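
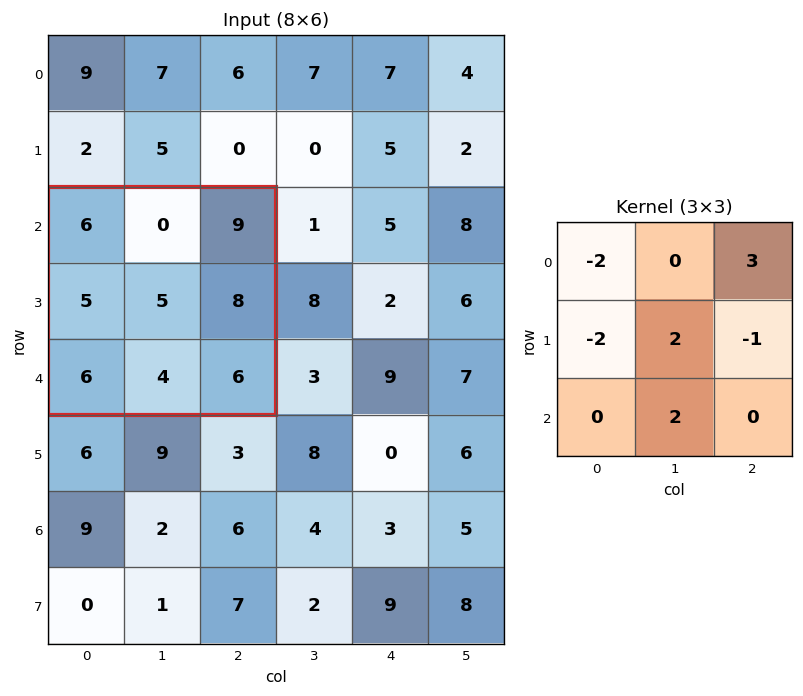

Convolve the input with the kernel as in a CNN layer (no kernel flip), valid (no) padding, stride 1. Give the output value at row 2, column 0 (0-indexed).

The receptive field on the input at this output position is [6 0 9 / 5 5 8 / 6 4 6]. Elementwise product with the kernel and sum: 6·-2 + 9·3 + 5·-2 + 5·2 + 8·-1 + 4·2.

15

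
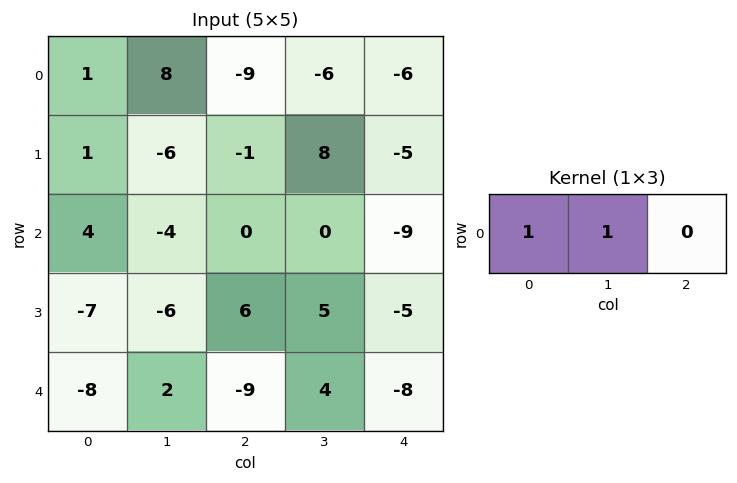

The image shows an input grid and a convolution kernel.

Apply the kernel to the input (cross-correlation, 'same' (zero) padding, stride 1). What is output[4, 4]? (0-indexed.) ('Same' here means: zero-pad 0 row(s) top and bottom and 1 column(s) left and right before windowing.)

The receptive field on the zero-padded input at this output position is [4 -8 0]. Elementwise product with the kernel and sum: 4·1 + -8·1.

-4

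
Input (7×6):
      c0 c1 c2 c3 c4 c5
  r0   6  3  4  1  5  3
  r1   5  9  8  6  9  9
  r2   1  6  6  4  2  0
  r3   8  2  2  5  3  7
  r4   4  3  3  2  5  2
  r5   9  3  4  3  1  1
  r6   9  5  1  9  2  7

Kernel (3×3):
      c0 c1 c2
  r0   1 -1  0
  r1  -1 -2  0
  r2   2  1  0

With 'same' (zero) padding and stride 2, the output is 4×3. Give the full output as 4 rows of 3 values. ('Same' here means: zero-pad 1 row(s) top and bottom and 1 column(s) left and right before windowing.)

Output[0,0]: The receptive field on the zero-padded input at this output position is [0 0 0 / 0 6 3 / 0 5 9]. Elementwise product with the kernel and sum: 0·1 + 0·-1 + 0·-1 + 6·-2 + 0·2 + 5·1.

-7 15 10
1 -11 2
-7 1 -3
-27 -8 -11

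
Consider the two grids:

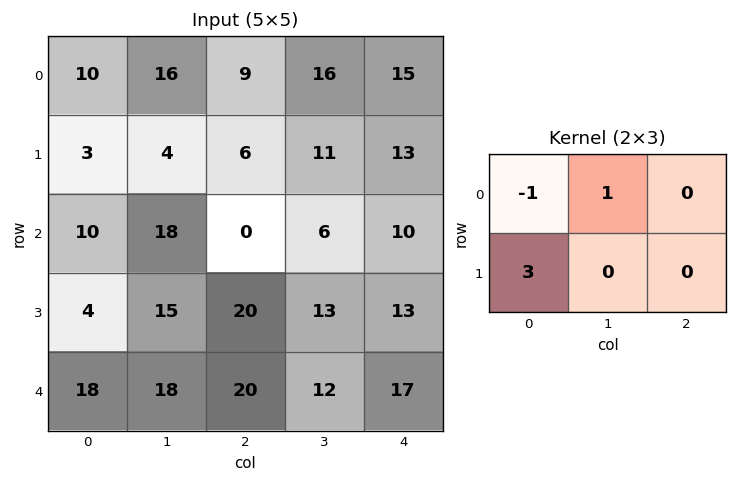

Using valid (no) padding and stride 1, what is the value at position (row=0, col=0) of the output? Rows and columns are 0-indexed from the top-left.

15

The receptive field on the input at this output position is [10 16 9 / 3 4 6]. Elementwise product with the kernel and sum: 10·-1 + 16·1 + 3·3.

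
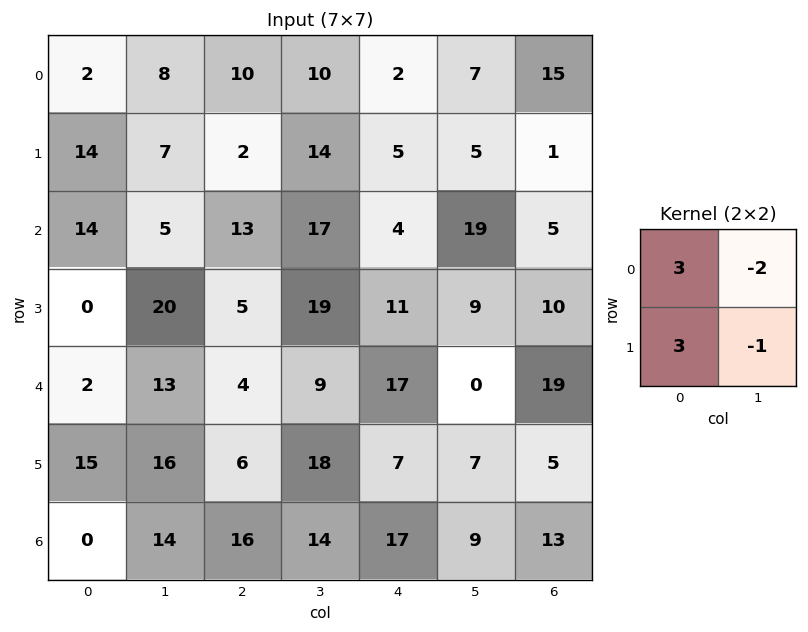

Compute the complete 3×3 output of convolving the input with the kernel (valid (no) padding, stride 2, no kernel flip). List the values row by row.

25 2 2
12 1 -2
9 -6 65

Output[0,0]: The receptive field on the input at this output position is [2 8 / 14 7]. Elementwise product with the kernel and sum: 2·3 + 8·-2 + 14·3 + 7·-1.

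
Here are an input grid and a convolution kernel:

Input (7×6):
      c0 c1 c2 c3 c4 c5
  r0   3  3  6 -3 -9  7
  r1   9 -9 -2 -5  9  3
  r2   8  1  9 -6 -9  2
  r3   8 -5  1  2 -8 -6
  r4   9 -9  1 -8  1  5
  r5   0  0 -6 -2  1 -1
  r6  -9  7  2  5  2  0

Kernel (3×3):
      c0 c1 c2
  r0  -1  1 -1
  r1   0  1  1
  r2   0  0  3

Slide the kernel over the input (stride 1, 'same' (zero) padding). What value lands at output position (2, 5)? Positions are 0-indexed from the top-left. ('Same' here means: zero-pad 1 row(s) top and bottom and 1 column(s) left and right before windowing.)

The receptive field on the zero-padded input at this output position is [9 3 0 / -9 2 0 / -8 -6 0]. Elementwise product with the kernel and sum: 9·-1 + 3·1 + 0·-1 + 2·1 + 0·1 + 0·3.

-4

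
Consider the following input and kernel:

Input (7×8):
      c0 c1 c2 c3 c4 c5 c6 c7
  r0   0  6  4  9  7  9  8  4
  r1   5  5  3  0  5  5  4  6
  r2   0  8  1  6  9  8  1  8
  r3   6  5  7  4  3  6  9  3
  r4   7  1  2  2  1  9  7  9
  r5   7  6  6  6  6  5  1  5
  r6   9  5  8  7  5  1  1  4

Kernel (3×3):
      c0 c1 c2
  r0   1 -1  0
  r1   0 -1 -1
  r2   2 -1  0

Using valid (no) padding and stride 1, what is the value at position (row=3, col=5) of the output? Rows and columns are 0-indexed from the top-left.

-10

The receptive field on the input at this output position is [6 9 3 / 9 7 9 / 5 1 5]. Elementwise product with the kernel and sum: 6·1 + 9·-1 + 7·-1 + 9·-1 + 5·2 + 1·-1.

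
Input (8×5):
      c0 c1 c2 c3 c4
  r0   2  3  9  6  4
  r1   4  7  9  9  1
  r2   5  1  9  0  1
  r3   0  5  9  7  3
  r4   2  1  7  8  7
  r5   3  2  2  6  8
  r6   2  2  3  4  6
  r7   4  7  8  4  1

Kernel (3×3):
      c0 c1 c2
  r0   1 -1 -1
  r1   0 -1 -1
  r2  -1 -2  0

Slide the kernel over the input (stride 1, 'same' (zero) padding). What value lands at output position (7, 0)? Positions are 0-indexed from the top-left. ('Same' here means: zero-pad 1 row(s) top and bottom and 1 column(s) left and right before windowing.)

-15

The receptive field on the zero-padded input at this output position is [0 2 2 / 0 4 7 / 0 0 0]. Elementwise product with the kernel and sum: 0·1 + 2·-1 + 2·-1 + 4·-1 + 7·-1 + 0·-1 + 0·-2.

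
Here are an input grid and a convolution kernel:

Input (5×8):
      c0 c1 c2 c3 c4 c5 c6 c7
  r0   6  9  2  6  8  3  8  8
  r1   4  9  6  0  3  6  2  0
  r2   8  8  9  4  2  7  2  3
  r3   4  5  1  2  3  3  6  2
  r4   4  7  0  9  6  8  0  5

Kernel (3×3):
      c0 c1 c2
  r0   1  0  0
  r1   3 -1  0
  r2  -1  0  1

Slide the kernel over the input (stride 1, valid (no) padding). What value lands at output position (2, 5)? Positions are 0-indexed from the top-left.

7

The receptive field on the input at this output position is [7 2 3 / 3 6 2 / 8 0 5]. Elementwise product with the kernel and sum: 7·1 + 3·3 + 6·-1 + 8·-1 + 5·1.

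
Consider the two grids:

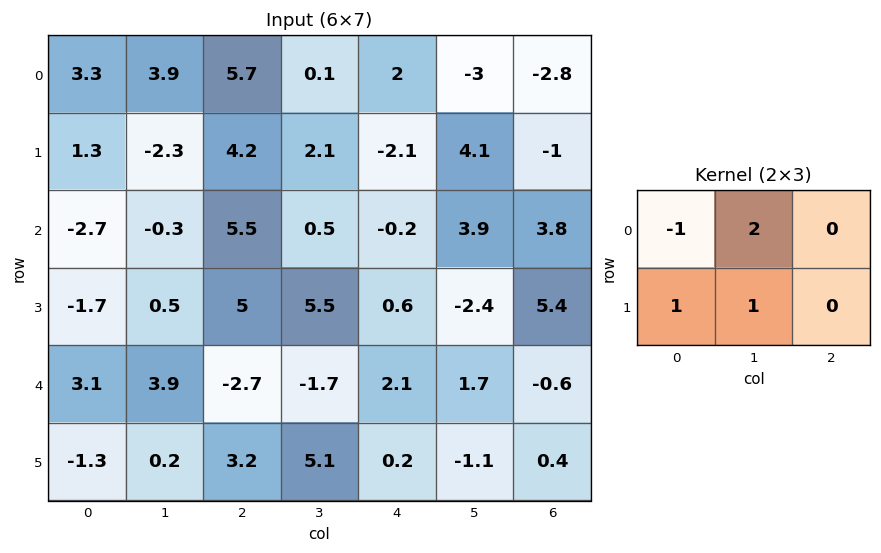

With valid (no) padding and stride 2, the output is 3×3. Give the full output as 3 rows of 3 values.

Output[0,0]: The receptive field on the input at this output position is [3.3 3.9 5.7 / 1.3 -2.3 4.2]. Elementwise product with the kernel and sum: 3.3·-1 + 3.9·2 + 1.3·1 + -2.3·1.

3.5 0.8 -6
0.9 6 6.2
3.6 7.6 0.4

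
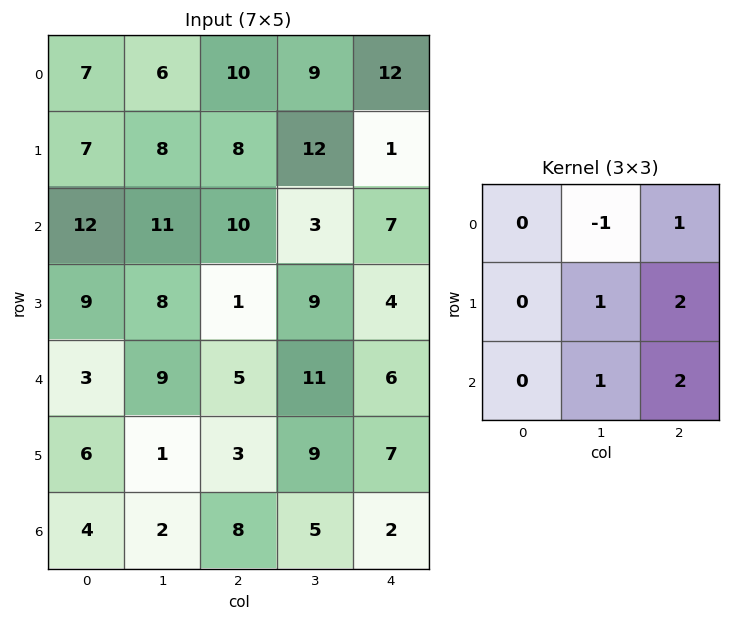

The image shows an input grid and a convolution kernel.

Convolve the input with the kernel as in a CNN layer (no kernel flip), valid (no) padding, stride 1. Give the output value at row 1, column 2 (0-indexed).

23

The receptive field on the input at this output position is [8 12 1 / 10 3 7 / 1 9 4]. Elementwise product with the kernel and sum: 12·-1 + 1·1 + 3·1 + 7·2 + 9·1 + 4·2.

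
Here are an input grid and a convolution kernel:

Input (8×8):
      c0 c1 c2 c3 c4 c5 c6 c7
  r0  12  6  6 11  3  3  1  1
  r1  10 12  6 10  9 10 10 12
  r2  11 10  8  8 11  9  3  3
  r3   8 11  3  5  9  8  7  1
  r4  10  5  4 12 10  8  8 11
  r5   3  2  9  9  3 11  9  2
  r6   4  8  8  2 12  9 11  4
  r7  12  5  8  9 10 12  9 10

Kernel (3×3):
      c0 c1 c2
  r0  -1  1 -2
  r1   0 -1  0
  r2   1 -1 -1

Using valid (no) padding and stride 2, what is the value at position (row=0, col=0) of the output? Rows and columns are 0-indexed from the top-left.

The receptive field on the input at this output position is [12 6 6 / 10 12 6 / 11 10 8]. Elementwise product with the kernel and sum: 12·-1 + 6·1 + 6·-2 + 12·-1 + 11·1 + 10·-1 + 8·-1.

-37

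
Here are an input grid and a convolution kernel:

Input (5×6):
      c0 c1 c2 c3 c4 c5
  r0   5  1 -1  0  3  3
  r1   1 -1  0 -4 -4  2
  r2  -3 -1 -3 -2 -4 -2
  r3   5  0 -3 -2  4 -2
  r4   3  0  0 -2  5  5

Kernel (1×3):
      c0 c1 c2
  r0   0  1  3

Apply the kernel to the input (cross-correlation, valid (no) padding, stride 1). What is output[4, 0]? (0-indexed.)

The receptive field on the input at this output position is [3 0 0]. Elementwise product with the kernel and sum: 0·1 + 0·3.

0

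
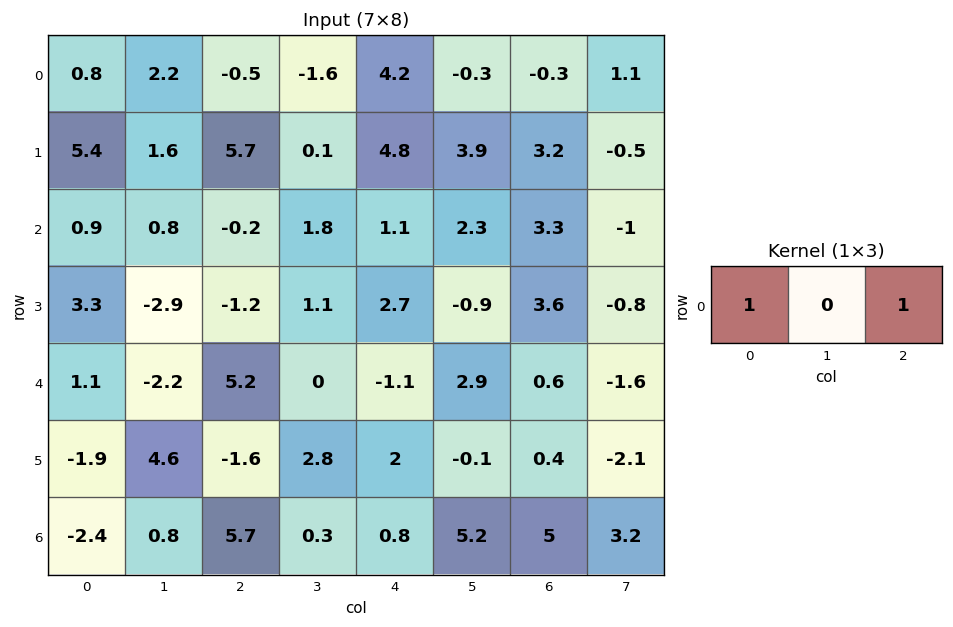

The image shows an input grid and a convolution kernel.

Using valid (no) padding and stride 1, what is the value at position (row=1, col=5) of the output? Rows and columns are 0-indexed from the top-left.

The receptive field on the input at this output position is [3.9 3.2 -0.5]. Elementwise product with the kernel and sum: 3.9·1 + -0.5·1.

3.4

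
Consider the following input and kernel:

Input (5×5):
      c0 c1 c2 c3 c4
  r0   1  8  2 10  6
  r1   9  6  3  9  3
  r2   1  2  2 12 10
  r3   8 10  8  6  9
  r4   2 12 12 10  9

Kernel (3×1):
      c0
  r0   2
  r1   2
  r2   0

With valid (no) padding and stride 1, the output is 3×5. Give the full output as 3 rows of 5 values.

Output[0,0]: The receptive field on the input at this output position is [1 / 9 / 1]. Elementwise product with the kernel and sum: 1·2 + 9·2.

20 28 10 38 18
20 16 10 42 26
18 24 20 36 38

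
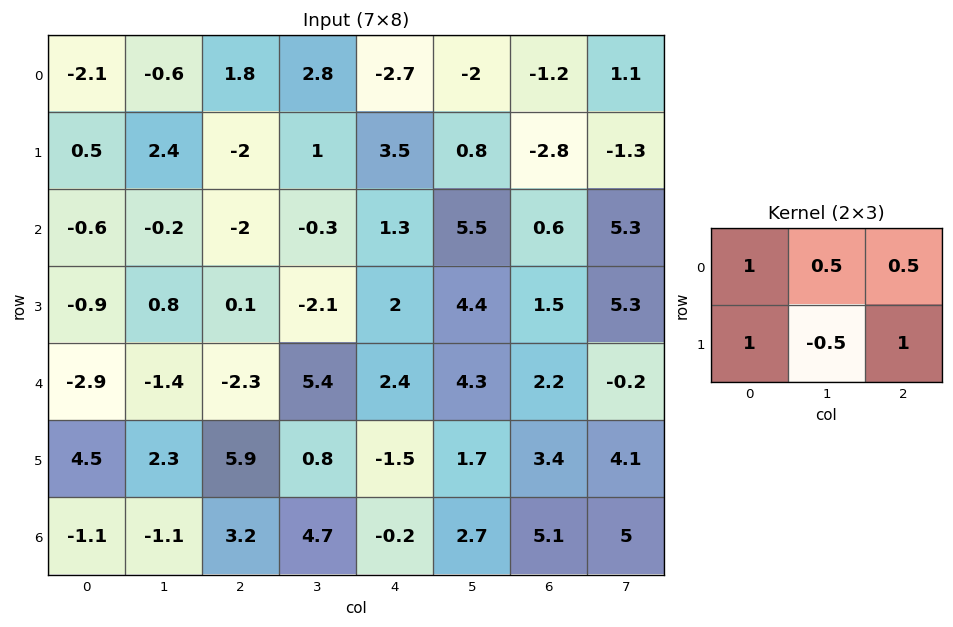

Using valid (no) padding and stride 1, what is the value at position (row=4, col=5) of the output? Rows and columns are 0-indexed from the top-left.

9.4

The receptive field on the input at this output position is [4.3 2.2 -0.2 / 1.7 3.4 4.1]. Elementwise product with the kernel and sum: 4.3·1 + 2.2·0.5 + -0.2·0.5 + 1.7·1 + 3.4·-0.5 + 4.1·1.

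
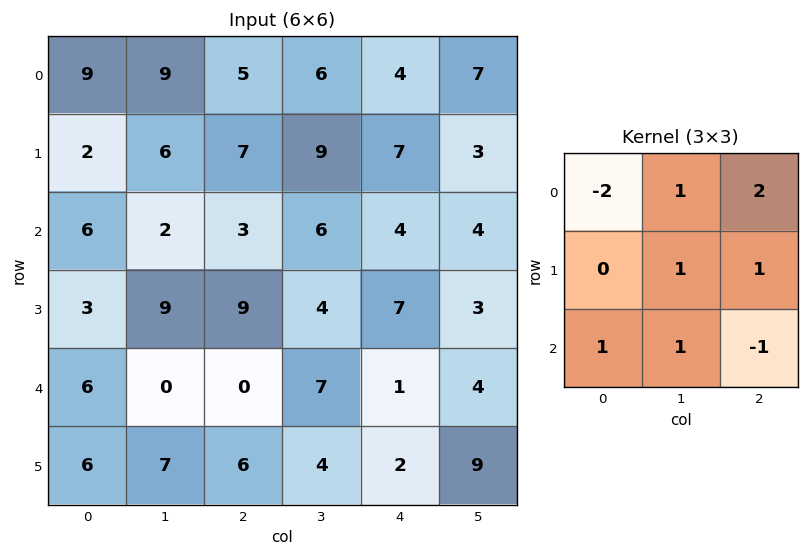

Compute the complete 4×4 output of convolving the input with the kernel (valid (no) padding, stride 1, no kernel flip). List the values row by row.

Output[0,0]: The receptive field on the input at this output position is [9 9 5 / 2 6 7 / 6 2 3]. Elementwise product with the kernel and sum: 9·-2 + 9·1 + 5·2 + 6·1 + 7·1 + 6·1 + 2·1 + 3·-1.

19 14 25 22
24 36 25 11
20 17 25 14
28 15 16 7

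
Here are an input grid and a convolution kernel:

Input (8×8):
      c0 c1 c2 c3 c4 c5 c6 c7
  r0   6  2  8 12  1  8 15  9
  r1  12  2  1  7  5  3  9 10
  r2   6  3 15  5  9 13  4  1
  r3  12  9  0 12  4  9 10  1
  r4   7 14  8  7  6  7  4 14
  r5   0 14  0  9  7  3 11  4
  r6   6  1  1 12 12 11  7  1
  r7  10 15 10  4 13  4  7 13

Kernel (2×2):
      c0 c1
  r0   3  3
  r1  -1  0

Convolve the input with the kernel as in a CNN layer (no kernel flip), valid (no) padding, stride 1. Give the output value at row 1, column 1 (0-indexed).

6

The receptive field on the input at this output position is [2 1 / 3 15]. Elementwise product with the kernel and sum: 2·3 + 1·3 + 3·-1.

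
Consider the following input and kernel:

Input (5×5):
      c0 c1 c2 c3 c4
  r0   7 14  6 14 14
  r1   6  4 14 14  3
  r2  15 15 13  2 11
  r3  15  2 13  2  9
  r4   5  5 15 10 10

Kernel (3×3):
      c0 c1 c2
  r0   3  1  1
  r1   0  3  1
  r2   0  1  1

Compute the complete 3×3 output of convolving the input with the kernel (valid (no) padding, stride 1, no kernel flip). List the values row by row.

95 133 104
109 96 87
112 126 87

Output[0,0]: The receptive field on the input at this output position is [7 14 6 / 6 4 14 / 15 15 13]. Elementwise product with the kernel and sum: 7·3 + 14·1 + 6·1 + 4·3 + 14·1 + 15·1 + 13·1.
Output[0,1]: The receptive field on the input at this output position is [14 6 14 / 4 14 14 / 15 13 2]. Elementwise product with the kernel and sum: 14·3 + 6·1 + 14·1 + 14·3 + 14·1 + 13·1 + 2·1.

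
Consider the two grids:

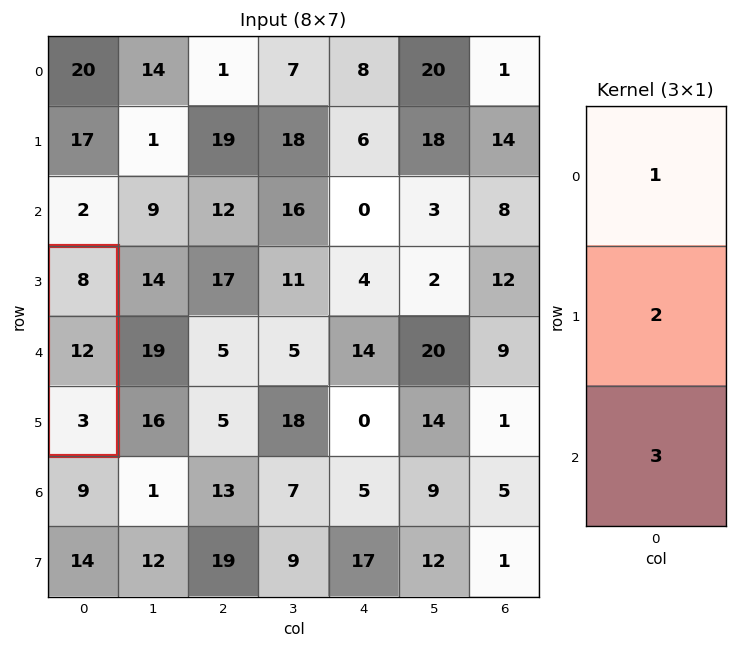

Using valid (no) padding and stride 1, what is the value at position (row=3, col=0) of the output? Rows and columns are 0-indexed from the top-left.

41

The receptive field on the input at this output position is [8 / 12 / 3]. Elementwise product with the kernel and sum: 8·1 + 12·2 + 3·3.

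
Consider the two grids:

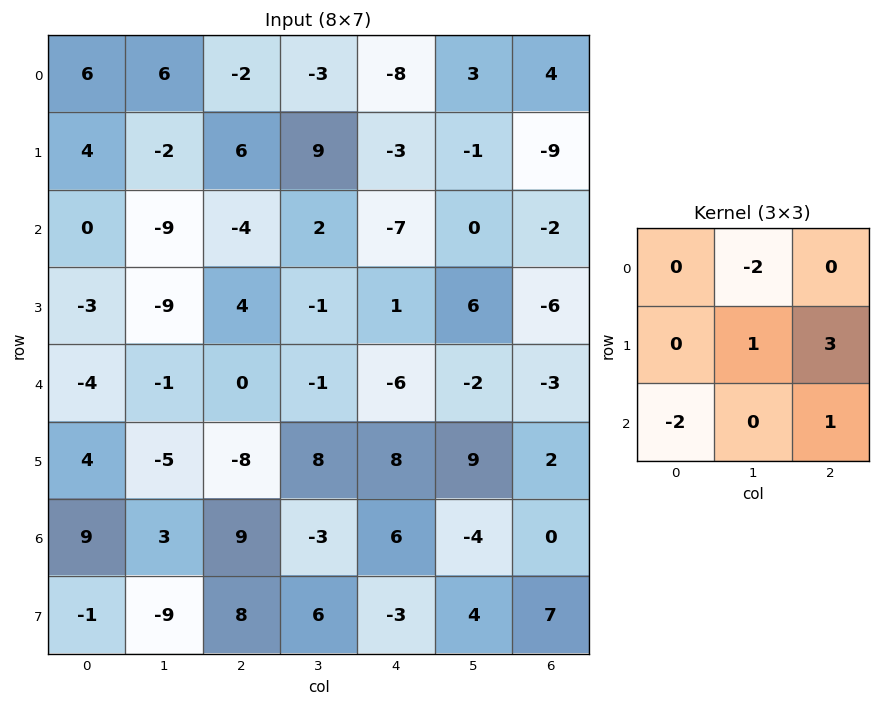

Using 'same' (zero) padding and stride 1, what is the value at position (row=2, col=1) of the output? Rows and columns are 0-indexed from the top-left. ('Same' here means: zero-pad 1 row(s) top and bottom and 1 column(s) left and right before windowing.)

-7

The receptive field on the zero-padded input at this output position is [4 -2 6 / 0 -9 -4 / -3 -9 4]. Elementwise product with the kernel and sum: -2·-2 + -9·1 + -4·3 + -3·-2 + 4·1.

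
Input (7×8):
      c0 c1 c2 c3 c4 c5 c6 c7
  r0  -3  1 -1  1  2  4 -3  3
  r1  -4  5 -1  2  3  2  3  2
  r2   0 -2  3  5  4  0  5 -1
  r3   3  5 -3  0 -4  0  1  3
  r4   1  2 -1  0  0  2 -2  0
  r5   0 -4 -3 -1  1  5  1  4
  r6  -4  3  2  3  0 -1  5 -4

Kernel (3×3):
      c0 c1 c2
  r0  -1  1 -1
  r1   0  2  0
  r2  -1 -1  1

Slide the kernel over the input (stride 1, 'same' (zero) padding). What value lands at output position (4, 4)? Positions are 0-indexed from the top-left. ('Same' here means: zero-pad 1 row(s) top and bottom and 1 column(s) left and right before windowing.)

1

The receptive field on the zero-padded input at this output position is [0 -4 0 / 0 0 2 / -1 1 5]. Elementwise product with the kernel and sum: 0·-1 + -4·1 + 0·-1 + 0·2 + -1·-1 + 1·-1 + 5·1.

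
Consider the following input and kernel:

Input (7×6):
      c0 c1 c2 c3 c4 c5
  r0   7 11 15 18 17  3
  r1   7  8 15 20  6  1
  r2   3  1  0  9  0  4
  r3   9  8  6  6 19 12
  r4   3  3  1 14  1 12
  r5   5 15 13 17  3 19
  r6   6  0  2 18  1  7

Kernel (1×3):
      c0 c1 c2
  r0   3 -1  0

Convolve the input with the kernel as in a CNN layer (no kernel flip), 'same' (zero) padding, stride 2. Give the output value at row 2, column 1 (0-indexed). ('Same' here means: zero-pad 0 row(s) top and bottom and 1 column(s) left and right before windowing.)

The receptive field on the zero-padded input at this output position is [3 1 14]. Elementwise product with the kernel and sum: 3·3 + 1·-1.

8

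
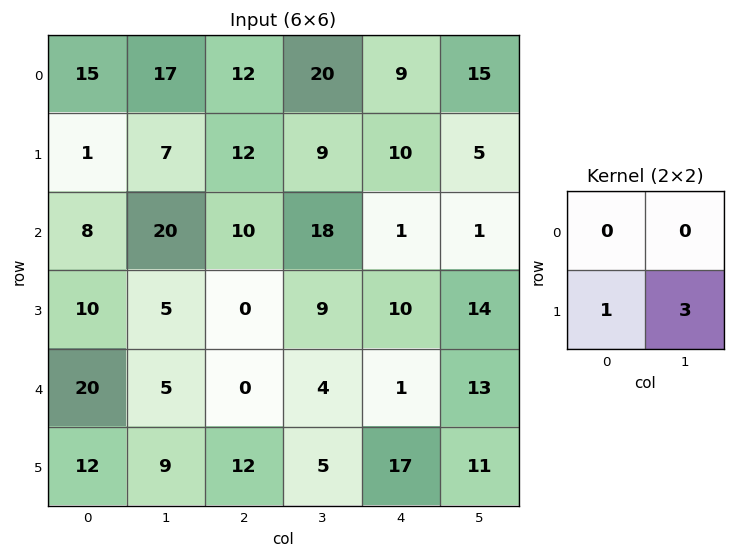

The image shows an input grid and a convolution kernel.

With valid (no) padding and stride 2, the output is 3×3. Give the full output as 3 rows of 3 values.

22 39 25
25 27 52
39 27 50

Output[0,0]: The receptive field on the input at this output position is [15 17 / 1 7]. Elementwise product with the kernel and sum: 1·1 + 7·3.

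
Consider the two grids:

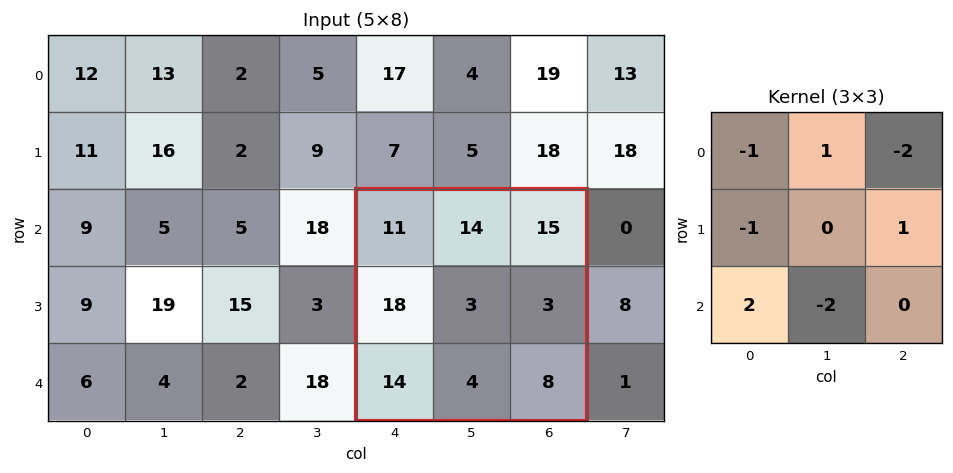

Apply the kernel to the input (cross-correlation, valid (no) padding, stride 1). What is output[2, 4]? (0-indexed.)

The receptive field on the input at this output position is [11 14 15 / 18 3 3 / 14 4 8]. Elementwise product with the kernel and sum: 11·-1 + 14·1 + 15·-2 + 18·-1 + 3·1 + 14·2 + 4·-2.

-22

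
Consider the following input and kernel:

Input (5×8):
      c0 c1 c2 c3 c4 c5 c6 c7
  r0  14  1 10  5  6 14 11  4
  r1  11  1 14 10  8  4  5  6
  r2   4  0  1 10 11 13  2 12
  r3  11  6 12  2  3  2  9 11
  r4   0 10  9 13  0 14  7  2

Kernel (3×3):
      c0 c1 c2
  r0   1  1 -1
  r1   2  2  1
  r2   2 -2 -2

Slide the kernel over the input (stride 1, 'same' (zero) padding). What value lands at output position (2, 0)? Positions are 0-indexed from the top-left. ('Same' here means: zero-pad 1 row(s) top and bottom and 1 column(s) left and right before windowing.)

The receptive field on the zero-padded input at this output position is [0 11 1 / 0 4 0 / 0 11 6]. Elementwise product with the kernel and sum: 0·1 + 11·1 + 1·-1 + 0·2 + 4·2 + 0·1 + 0·2 + 11·-2 + 6·-2.

-16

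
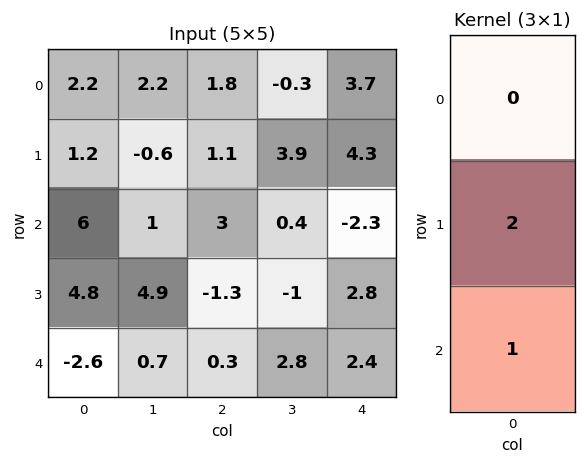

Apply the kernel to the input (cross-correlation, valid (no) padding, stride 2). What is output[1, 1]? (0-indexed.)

The receptive field on the input at this output position is [3 / -1.3 / 0.3]. Elementwise product with the kernel and sum: -1.3·2 + 0.3·1.

-2.3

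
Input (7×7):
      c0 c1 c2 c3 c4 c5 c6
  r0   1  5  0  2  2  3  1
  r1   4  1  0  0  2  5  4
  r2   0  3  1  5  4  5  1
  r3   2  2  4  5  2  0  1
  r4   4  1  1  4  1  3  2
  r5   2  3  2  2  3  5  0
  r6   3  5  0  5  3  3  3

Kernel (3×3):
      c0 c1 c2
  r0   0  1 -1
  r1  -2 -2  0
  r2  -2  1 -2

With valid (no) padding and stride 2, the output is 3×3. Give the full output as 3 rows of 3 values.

-4 -5 -17
-15 -17 -3
-11 -6 -24

Output[0,0]: The receptive field on the input at this output position is [1 5 0 / 4 1 0 / 0 3 1]. Elementwise product with the kernel and sum: 5·1 + 0·-1 + 4·-2 + 1·-2 + 0·-2 + 3·1 + 1·-2.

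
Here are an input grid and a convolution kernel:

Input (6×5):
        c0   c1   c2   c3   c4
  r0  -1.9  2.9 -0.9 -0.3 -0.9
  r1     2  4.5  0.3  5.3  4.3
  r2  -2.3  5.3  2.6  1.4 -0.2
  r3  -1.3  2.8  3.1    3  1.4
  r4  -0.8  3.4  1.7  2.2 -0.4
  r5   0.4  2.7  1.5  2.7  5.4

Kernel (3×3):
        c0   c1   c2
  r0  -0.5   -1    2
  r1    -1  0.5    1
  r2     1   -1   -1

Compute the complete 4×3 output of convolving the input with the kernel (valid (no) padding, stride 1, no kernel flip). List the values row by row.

Output[0,0]: The receptive field on the input at this output position is [-1.9 2.9 -0.9 / 2 4.5 0.3 / -2.3 5.3 2.6]. Elementwise product with the kernel and sum: -1.9·-0.5 + 2.9·-1 + -0.9·2 + 2·-1 + 4.5·0.5 + 0.3·1 + -2.3·1 + 5.3·-1 + 2.6·-1.
Output[0,1]: The receptive field on the input at this output position is [2.9 -0.9 -0.3 / 4.5 0.3 5.3 / 5.3 2.6 1.4]. Elementwise product with the kernel and sum: 2.9·-0.5 + -0.9·-1 + -0.3·2 + 4.5·-1 + 0.3·0.5 + 5.3·1 + 5.3·1 + 2.6·-1 + 1.4·-1.

-13.4 1.1 7
-4.55 2.15 -0.25
0.95 -1.2 -3.4
4.45 -0.35 -9.35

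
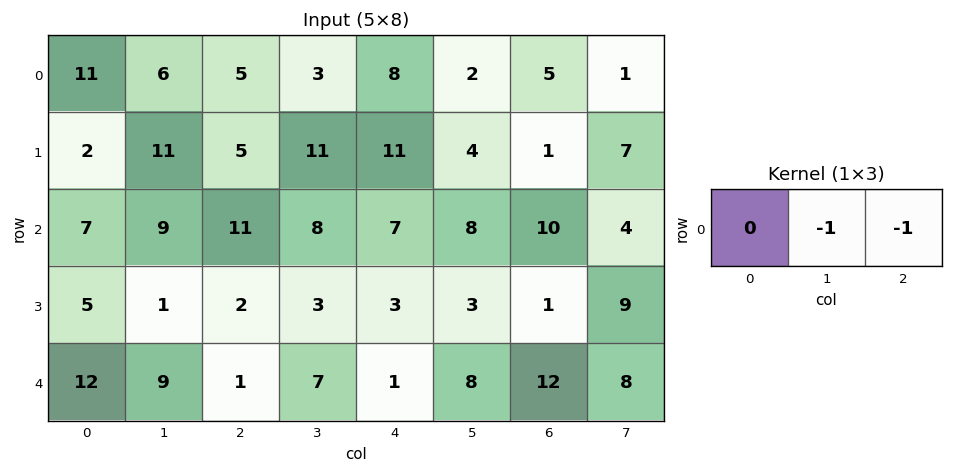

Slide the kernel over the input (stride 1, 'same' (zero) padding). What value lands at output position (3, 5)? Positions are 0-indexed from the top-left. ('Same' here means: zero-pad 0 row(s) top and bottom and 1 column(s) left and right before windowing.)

-4

The receptive field on the zero-padded input at this output position is [3 3 1]. Elementwise product with the kernel and sum: 3·-1 + 1·-1.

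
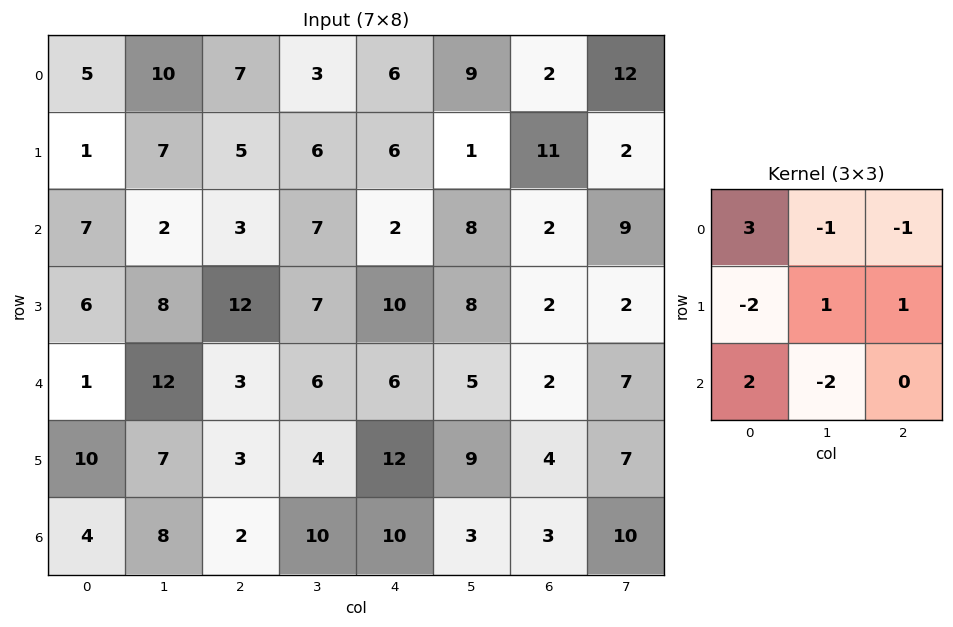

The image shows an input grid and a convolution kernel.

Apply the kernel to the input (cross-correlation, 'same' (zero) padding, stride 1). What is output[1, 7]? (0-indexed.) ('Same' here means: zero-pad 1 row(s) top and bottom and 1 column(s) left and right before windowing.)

The receptive field on the zero-padded input at this output position is [2 12 0 / 11 2 0 / 2 9 0]. Elementwise product with the kernel and sum: 2·3 + 12·-1 + 0·-1 + 11·-2 + 2·1 + 0·1 + 2·2 + 9·-2.

-40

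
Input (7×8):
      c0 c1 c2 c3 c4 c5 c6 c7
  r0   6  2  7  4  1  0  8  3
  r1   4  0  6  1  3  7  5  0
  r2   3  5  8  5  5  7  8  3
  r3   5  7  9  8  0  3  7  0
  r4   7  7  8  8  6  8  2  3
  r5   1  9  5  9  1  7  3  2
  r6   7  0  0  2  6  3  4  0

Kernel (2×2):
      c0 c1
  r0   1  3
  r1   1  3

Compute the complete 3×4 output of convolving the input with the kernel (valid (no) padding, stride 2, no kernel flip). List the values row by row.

Output[0,0]: The receptive field on the input at this output position is [6 2 / 4 0]. Elementwise product with the kernel and sum: 6·1 + 2·3 + 4·1 + 0·3.

16 28 25 22
44 56 35 24
56 64 52 20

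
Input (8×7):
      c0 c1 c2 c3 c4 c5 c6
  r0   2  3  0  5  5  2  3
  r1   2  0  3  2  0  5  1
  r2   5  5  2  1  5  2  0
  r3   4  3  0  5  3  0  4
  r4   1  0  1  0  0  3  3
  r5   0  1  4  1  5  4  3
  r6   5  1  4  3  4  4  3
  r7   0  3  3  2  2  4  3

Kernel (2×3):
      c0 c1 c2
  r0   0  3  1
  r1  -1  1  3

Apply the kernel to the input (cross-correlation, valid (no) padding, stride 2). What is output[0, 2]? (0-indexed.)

17

The receptive field on the input at this output position is [5 2 3 / 0 5 1]. Elementwise product with the kernel and sum: 2·3 + 3·1 + 0·-1 + 5·1 + 1·3.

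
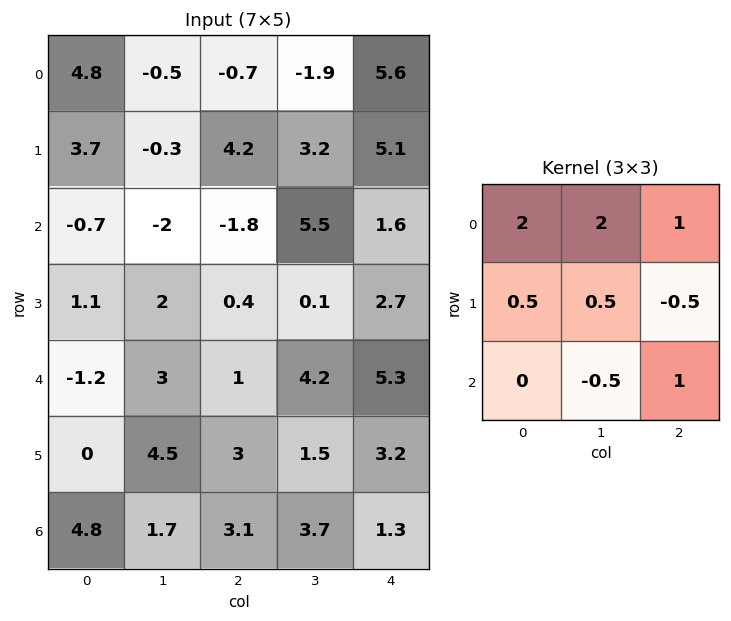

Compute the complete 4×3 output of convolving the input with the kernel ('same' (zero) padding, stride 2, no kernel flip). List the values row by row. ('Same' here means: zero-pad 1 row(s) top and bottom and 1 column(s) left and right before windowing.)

Output[0,0]: The receptive field on the zero-padded input at this output position is [0 0 0 / 0 4.8 -0.5 / 0 3.7 -0.3]. Elementwise product with the kernel and sum: 0·2 + 0·2 + 0·1 + 0·0.5 + 4.8·0.5 + -0.5·-0.5 + 3.7·-0.5 + -0.3·1.

0.5 1.45 -0.7
9.2 6.25 18.8
6.6 4.8 8.75
6.05 17.05 11.9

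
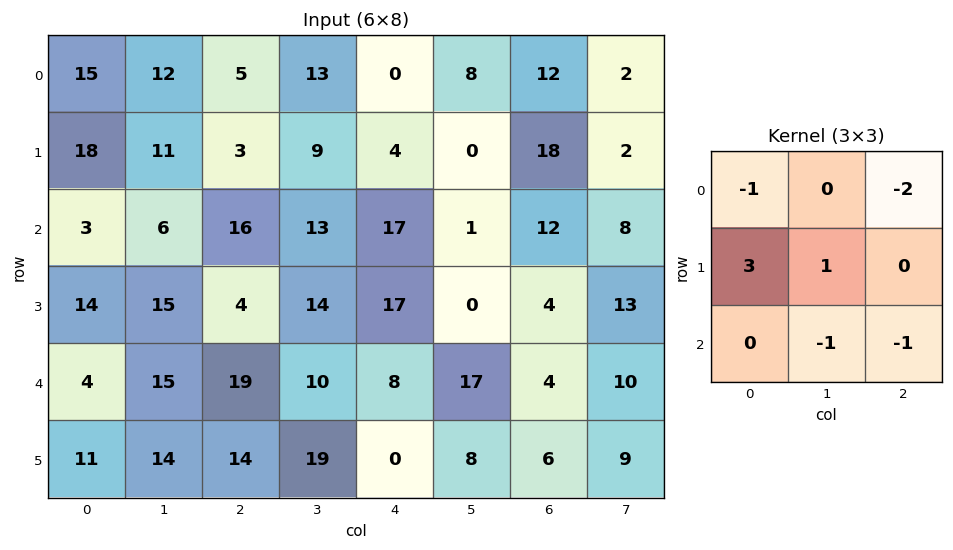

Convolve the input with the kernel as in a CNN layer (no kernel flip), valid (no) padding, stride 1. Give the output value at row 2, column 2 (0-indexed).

The receptive field on the input at this output position is [16 13 17 / 4 14 17 / 19 10 8]. Elementwise product with the kernel and sum: 16·-1 + 17·-2 + 4·3 + 14·1 + 10·-1 + 8·-1.

-42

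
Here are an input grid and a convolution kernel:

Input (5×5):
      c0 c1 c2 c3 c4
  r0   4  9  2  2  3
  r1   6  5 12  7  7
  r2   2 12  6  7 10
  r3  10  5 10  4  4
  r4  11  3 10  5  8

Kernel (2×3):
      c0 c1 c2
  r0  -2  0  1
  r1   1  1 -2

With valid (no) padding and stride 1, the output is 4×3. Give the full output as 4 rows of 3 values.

-19 -13 4
2 1 -24
-3 -10 4
-16 -3 -17

Output[0,0]: The receptive field on the input at this output position is [4 9 2 / 6 5 12]. Elementwise product with the kernel and sum: 4·-2 + 2·1 + 6·1 + 5·1 + 12·-2.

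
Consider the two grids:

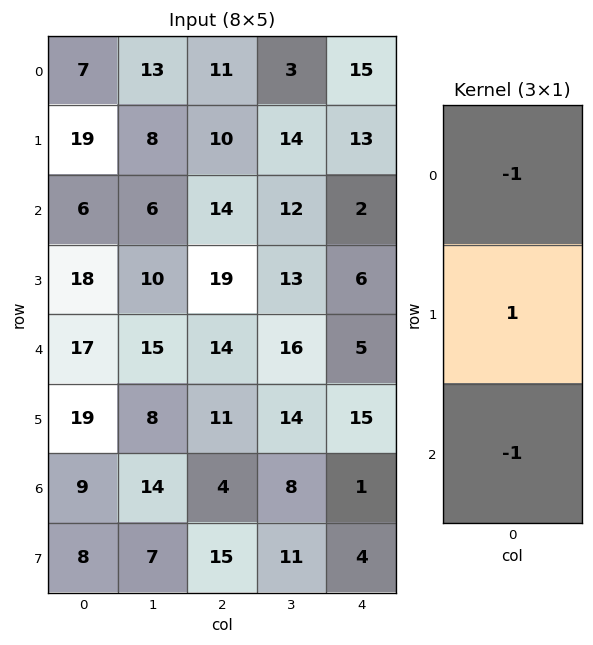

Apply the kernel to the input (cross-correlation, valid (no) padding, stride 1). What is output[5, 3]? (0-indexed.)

The receptive field on the input at this output position is [14 / 8 / 11]. Elementwise product with the kernel and sum: 14·-1 + 8·1 + 11·-1.

-17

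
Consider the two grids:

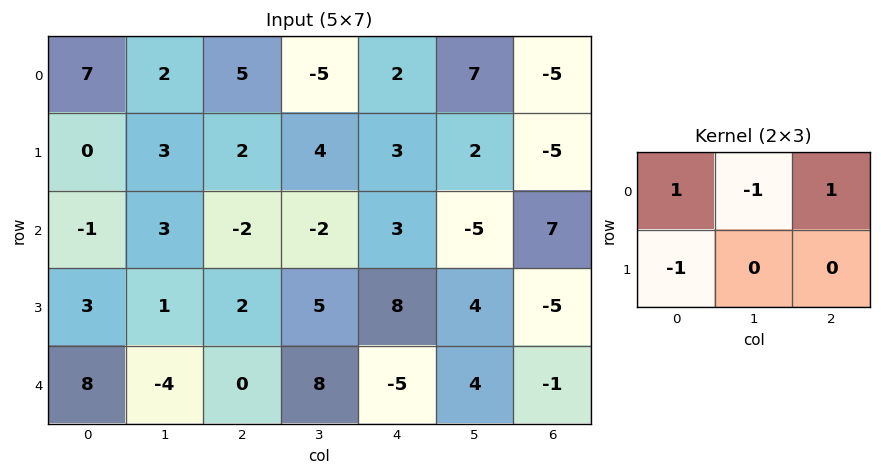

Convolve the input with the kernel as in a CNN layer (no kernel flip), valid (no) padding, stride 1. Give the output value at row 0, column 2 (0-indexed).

10

The receptive field on the input at this output position is [5 -5 2 / 2 4 3]. Elementwise product with the kernel and sum: 5·1 + -5·-1 + 2·1 + 2·-1.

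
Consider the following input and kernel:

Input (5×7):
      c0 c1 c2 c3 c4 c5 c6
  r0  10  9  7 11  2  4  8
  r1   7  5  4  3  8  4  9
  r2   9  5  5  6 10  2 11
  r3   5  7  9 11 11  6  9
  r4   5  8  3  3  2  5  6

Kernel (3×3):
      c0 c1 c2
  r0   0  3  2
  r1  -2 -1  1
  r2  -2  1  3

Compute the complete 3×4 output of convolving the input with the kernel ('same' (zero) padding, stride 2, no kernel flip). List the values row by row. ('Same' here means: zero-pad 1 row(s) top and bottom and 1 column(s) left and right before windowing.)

Output[0,0]: The receptive field on the zero-padded input at this output position is [0 0 0 / 0 10 9 / 0 7 5]. Elementwise product with the kernel and sum: 0·3 + 0·2 + 0·-2 + 10·-1 + 9·1 + 0·-2 + 7·1 + 5·3.
Output[0,1]: The receptive field on the zero-padded input at this output position is [0 0 0 / 9 7 11 / 5 4 3]. Elementwise product with the kernel and sum: 0·3 + 0·2 + 9·-2 + 7·-1 + 11·1 + 5·-2 + 4·1 + 3·3.

21 -11 -6 -15
53 37 19 9
32 33 42 11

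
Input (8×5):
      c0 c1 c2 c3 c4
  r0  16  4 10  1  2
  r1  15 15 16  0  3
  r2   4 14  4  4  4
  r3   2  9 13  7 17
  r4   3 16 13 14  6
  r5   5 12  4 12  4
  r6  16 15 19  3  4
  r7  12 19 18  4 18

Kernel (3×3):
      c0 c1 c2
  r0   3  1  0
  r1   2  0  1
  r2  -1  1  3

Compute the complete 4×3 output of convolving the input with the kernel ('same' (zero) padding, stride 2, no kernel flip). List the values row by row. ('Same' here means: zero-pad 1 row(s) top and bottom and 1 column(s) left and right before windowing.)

64 10 5
58 118 21
59 114 58
89 84 60

Output[0,0]: The receptive field on the zero-padded input at this output position is [0 0 0 / 0 16 4 / 0 15 15]. Elementwise product with the kernel and sum: 0·3 + 0·1 + 0·2 + 4·1 + 0·-1 + 15·1 + 15·3.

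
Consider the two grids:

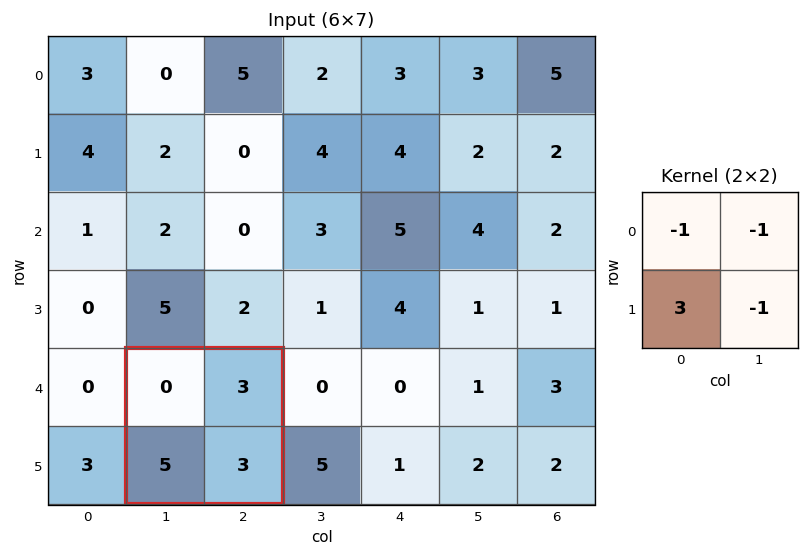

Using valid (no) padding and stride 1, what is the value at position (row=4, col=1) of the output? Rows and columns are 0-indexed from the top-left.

The receptive field on the input at this output position is [0 3 / 5 3]. Elementwise product with the kernel and sum: 0·-1 + 3·-1 + 5·3 + 3·-1.

9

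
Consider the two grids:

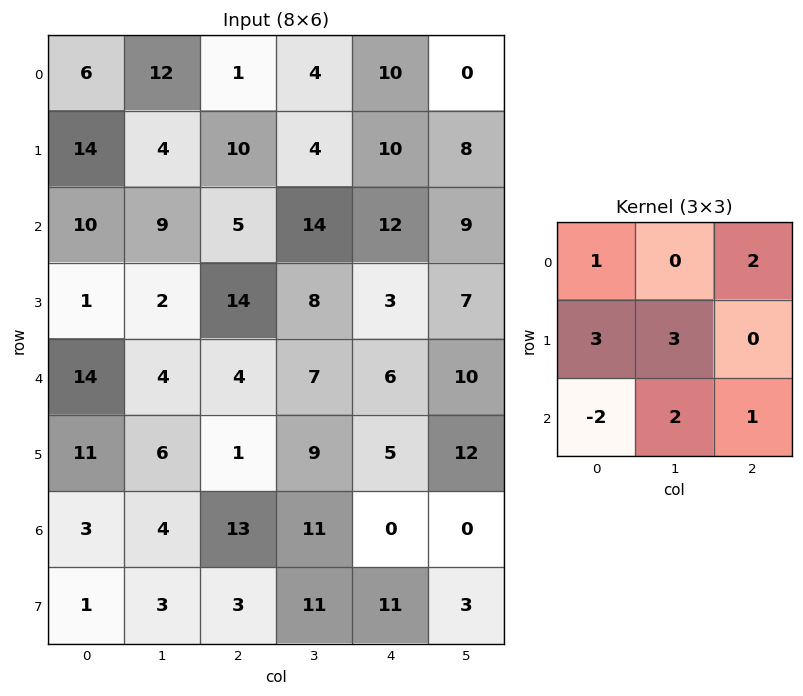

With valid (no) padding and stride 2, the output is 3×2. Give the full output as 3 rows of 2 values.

65 93
13 107
88 42

Output[0,0]: The receptive field on the input at this output position is [6 12 1 / 14 4 10 / 10 9 5]. Elementwise product with the kernel and sum: 6·1 + 1·2 + 14·3 + 4·3 + 10·-2 + 9·2 + 5·1.
Output[0,1]: The receptive field on the input at this output position is [1 4 10 / 10 4 10 / 5 14 12]. Elementwise product with the kernel and sum: 1·1 + 10·2 + 10·3 + 4·3 + 5·-2 + 14·2 + 12·1.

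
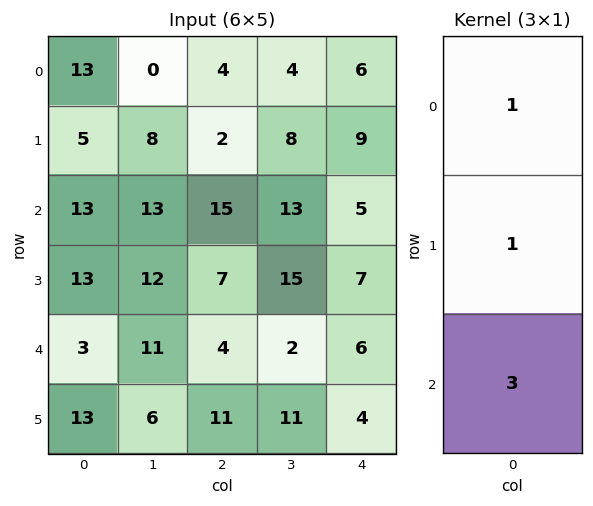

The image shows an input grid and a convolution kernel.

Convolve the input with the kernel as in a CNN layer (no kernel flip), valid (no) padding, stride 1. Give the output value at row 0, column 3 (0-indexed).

The receptive field on the input at this output position is [4 / 8 / 13]. Elementwise product with the kernel and sum: 4·1 + 8·1 + 13·3.

51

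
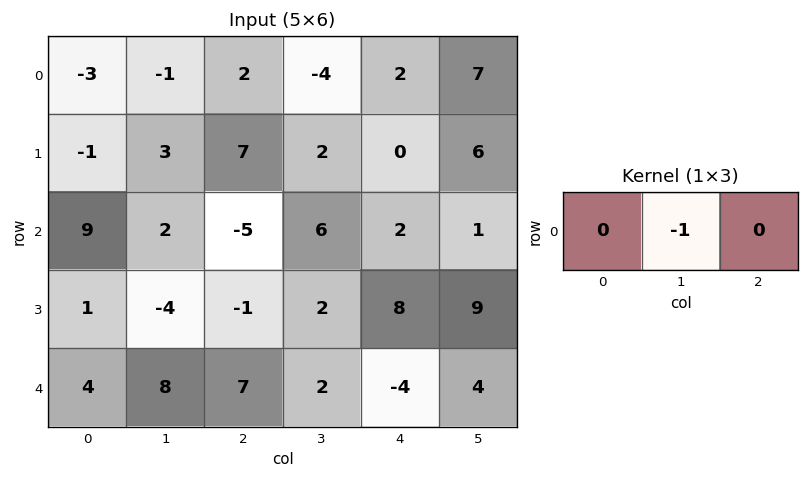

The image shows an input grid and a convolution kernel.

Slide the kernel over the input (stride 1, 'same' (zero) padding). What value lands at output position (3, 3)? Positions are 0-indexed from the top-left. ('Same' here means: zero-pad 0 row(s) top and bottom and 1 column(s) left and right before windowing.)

The receptive field on the zero-padded input at this output position is [-1 2 8]. Elementwise product with the kernel and sum: 2·-1.

-2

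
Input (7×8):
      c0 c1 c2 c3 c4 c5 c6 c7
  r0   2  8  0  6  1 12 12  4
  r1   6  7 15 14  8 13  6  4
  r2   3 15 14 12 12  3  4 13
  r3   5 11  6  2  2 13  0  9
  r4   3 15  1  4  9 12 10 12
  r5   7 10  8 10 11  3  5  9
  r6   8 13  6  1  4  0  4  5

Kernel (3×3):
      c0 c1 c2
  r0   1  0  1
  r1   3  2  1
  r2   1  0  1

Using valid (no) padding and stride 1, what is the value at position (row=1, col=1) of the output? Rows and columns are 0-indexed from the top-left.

119

The receptive field on the input at this output position is [7 15 14 / 15 14 12 / 11 6 2]. Elementwise product with the kernel and sum: 7·1 + 14·1 + 15·3 + 14·2 + 12·1 + 11·1 + 2·1.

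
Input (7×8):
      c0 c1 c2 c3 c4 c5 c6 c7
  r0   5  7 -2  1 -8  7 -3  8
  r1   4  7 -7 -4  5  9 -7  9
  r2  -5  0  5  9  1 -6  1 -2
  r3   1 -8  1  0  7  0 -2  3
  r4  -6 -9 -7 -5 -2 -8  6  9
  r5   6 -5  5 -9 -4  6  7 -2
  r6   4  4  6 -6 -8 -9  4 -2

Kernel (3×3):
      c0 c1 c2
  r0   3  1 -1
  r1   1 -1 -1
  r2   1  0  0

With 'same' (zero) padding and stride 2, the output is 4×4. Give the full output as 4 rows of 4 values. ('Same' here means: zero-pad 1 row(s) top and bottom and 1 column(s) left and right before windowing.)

-12 15 -2 11
2 -4 -2 6
24 -25 3 -22
3 3 -26 16

Output[0,0]: The receptive field on the zero-padded input at this output position is [0 0 0 / 0 5 7 / 0 4 7]. Elementwise product with the kernel and sum: 0·3 + 0·1 + 0·-1 + 0·1 + 5·-1 + 7·-1 + 0·1.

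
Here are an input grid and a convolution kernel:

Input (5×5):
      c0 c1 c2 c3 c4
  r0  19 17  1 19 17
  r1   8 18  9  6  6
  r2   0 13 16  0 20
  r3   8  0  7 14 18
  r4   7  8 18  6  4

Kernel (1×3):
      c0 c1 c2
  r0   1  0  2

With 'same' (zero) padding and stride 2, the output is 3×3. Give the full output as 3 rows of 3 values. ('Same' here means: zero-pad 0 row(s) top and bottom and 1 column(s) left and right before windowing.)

Output[0,0]: The receptive field on the zero-padded input at this output position is [0 19 17]. Elementwise product with the kernel and sum: 0·1 + 17·2.
Output[0,1]: The receptive field on the zero-padded input at this output position is [17 1 19]. Elementwise product with the kernel and sum: 17·1 + 19·2.

34 55 19
26 13 0
16 20 6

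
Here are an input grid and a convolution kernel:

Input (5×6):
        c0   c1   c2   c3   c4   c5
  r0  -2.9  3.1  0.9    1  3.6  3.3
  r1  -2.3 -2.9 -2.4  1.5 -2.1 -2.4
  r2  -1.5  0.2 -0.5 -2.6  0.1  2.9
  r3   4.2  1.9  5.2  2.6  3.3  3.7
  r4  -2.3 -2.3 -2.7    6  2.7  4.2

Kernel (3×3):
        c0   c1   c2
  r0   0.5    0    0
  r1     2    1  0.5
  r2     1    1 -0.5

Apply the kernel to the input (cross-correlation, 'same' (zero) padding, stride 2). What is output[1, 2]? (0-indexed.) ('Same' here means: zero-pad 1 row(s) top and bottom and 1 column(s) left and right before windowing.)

1.15

The receptive field on the zero-padded input at this output position is [1.5 -2.1 -2.4 / -2.6 0.1 2.9 / 2.6 3.3 3.7]. Elementwise product with the kernel and sum: 1.5·0.5 + -2.6·2 + 0.1·1 + 2.9·0.5 + 2.6·1 + 3.3·1 + 3.7·-0.5.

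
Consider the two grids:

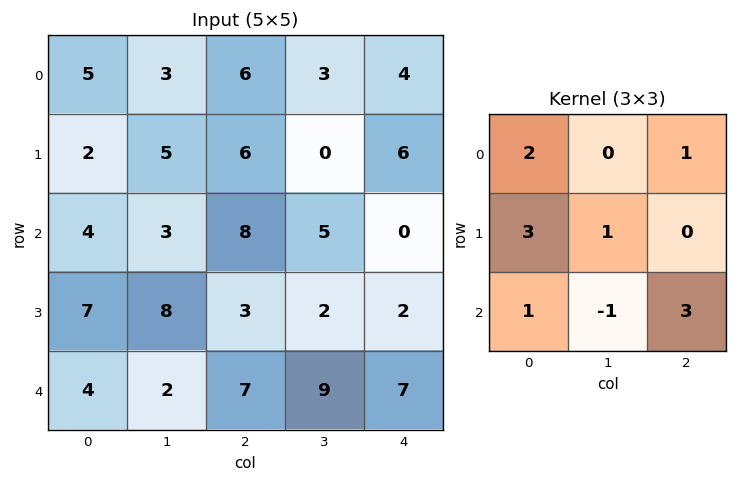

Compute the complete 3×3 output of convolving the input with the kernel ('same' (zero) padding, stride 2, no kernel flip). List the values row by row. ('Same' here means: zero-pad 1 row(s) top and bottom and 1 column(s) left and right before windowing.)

Output[0,0]: The receptive field on the zero-padded input at this output position is [0 0 0 / 0 5 3 / 0 2 5]. Elementwise product with the kernel and sum: 0·2 + 0·1 + 0·3 + 5·1 + 0·1 + 2·-1 + 5·3.
Output[0,1]: The receptive field on the zero-padded input at this output position is [0 0 0 / 3 6 3 / 5 6 0]. Elementwise product with the kernel and sum: 0·2 + 0·1 + 3·3 + 6·1 + 5·1 + 6·-1 + 0·3.

18 14 7
26 38 15
12 31 38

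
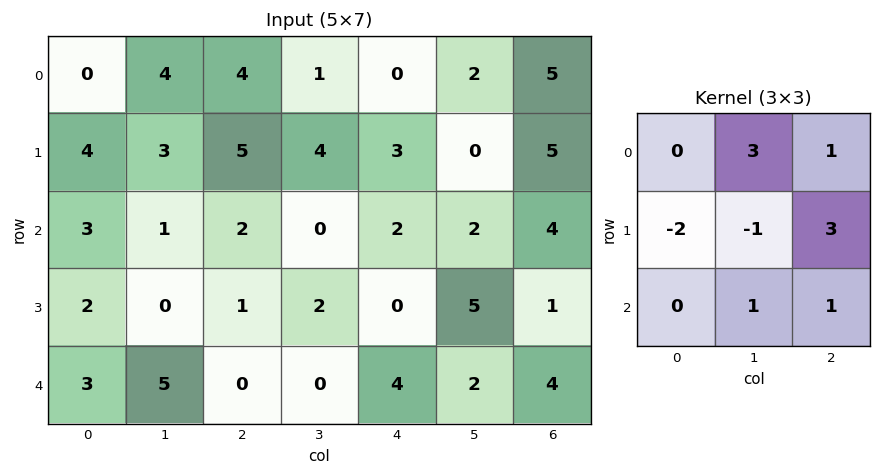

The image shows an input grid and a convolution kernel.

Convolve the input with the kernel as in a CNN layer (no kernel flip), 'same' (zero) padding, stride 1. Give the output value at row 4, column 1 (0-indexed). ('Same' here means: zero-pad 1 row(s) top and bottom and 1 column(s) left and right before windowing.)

The receptive field on the zero-padded input at this output position is [2 0 1 / 3 5 0 / 0 0 0]. Elementwise product with the kernel and sum: 0·3 + 1·1 + 3·-2 + 5·-1 + 0·3 + 0·1 + 0·1.

-10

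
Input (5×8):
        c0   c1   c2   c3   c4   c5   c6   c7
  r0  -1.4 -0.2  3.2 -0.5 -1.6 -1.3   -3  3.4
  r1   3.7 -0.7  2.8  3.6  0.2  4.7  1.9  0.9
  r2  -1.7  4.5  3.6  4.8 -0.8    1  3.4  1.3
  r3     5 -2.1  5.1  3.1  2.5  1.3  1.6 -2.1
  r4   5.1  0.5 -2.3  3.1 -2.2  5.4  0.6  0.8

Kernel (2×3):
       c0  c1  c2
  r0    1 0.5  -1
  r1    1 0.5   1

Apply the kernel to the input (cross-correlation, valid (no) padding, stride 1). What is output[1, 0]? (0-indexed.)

The receptive field on the input at this output position is [3.7 -0.7 2.8 / -1.7 4.5 3.6]. Elementwise product with the kernel and sum: 3.7·1 + -0.7·0.5 + 2.8·-1 + -1.7·1 + 4.5·0.5 + 3.6·1.

4.7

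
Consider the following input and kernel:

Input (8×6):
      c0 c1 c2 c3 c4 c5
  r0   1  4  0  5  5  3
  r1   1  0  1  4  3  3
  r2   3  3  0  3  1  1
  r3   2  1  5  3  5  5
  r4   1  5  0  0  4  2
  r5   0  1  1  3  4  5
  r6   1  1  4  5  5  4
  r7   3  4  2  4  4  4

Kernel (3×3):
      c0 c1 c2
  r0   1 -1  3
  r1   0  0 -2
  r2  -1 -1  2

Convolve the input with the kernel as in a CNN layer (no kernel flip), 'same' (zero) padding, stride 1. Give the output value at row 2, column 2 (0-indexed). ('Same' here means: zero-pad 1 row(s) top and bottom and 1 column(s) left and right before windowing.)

The receptive field on the zero-padded input at this output position is [0 1 4 / 3 0 3 / 1 5 3]. Elementwise product with the kernel and sum: 0·1 + 1·-1 + 4·3 + 3·-2 + 1·-1 + 5·-1 + 3·2.

5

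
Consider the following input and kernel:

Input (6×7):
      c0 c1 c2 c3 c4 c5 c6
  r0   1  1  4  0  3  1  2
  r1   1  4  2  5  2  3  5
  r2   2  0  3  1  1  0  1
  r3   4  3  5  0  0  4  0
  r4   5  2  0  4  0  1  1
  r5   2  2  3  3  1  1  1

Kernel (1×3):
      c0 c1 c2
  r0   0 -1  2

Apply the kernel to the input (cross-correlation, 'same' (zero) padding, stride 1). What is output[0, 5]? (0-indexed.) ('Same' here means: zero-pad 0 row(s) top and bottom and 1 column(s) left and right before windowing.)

3

The receptive field on the zero-padded input at this output position is [3 1 2]. Elementwise product with the kernel and sum: 1·-1 + 2·2.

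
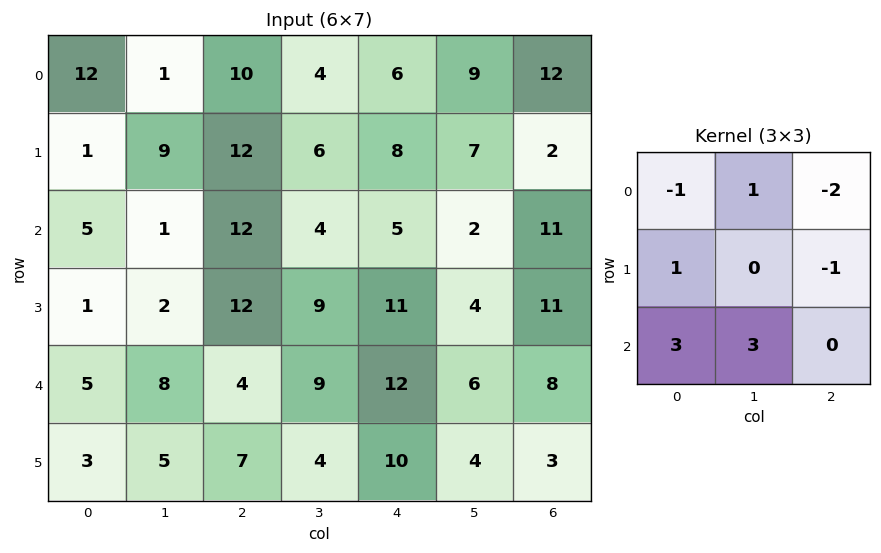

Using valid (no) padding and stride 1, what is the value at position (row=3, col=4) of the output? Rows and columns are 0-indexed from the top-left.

17

The receptive field on the input at this output position is [11 4 11 / 12 6 8 / 10 4 3]. Elementwise product with the kernel and sum: 11·-1 + 4·1 + 11·-2 + 12·1 + 8·-1 + 10·3 + 4·3.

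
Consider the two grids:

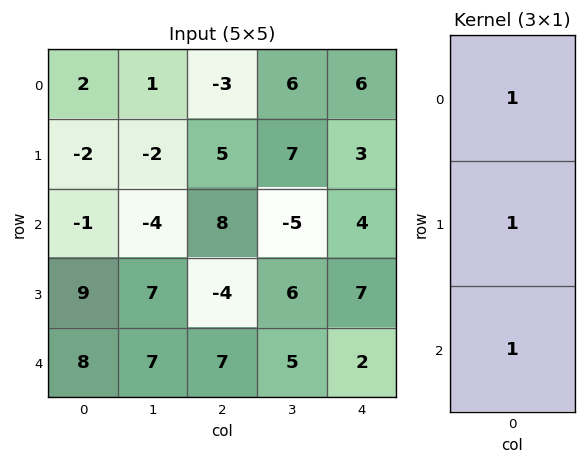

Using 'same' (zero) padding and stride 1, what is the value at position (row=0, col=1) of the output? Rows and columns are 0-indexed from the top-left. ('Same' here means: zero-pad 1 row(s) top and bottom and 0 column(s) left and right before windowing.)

The receptive field on the zero-padded input at this output position is [0 / 1 / -2]. Elementwise product with the kernel and sum: 0·1 + 1·1 + -2·1.

-1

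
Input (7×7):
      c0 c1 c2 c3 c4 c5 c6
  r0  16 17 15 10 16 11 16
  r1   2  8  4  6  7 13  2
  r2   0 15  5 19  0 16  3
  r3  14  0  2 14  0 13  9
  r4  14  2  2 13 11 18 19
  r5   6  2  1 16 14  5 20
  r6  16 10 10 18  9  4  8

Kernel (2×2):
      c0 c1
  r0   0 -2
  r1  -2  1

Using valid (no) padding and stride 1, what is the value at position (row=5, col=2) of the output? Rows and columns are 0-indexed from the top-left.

The receptive field on the input at this output position is [1 16 / 10 18]. Elementwise product with the kernel and sum: 16·-2 + 10·-2 + 18·1.

-34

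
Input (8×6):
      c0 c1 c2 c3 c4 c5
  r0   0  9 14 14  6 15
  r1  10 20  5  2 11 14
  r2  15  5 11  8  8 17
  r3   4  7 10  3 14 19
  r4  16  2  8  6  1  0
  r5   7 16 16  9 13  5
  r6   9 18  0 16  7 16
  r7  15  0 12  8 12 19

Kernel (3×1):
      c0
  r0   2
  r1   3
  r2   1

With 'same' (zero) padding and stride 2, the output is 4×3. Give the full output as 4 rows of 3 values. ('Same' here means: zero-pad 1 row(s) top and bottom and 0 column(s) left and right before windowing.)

Output[0,0]: The receptive field on the zero-padded input at this output position is [0 / 0 / 10]. Elementwise product with the kernel and sum: 0·2 + 0·3 + 10·1.

10 47 29
69 53 60
63 60 44
56 44 59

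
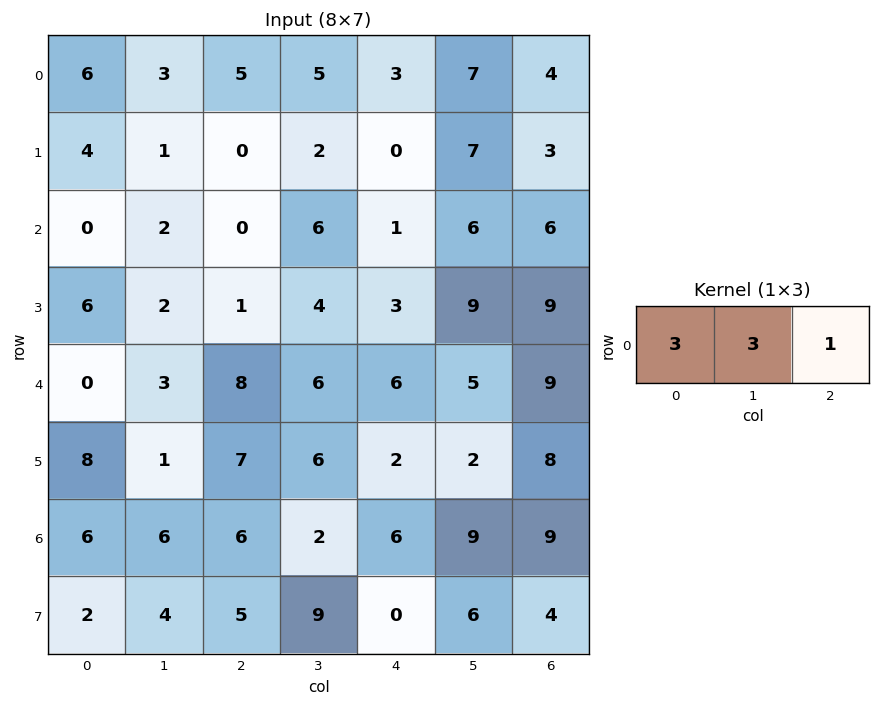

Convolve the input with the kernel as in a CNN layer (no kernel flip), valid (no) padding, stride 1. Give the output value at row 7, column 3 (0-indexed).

The receptive field on the input at this output position is [9 0 6]. Elementwise product with the kernel and sum: 9·3 + 0·3 + 6·1.

33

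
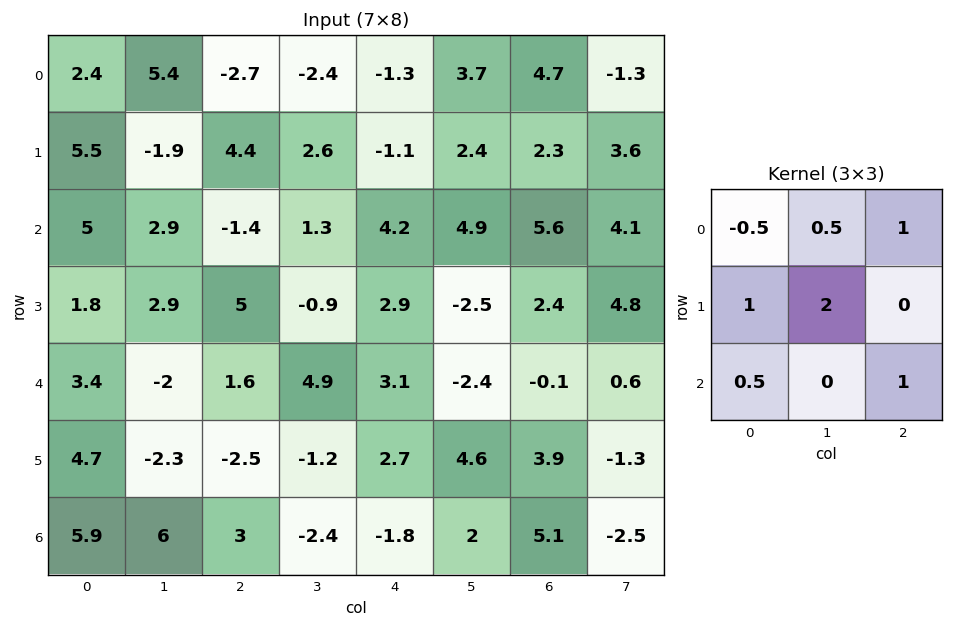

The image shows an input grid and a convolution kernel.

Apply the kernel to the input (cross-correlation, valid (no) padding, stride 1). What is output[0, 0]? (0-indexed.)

1.6

The receptive field on the input at this output position is [2.4 5.4 -2.7 / 5.5 -1.9 4.4 / 5 2.9 -1.4]. Elementwise product with the kernel and sum: 2.4·-0.5 + 5.4·0.5 + -2.7·1 + 5.5·1 + -1.9·2 + 5·0.5 + -1.4·1.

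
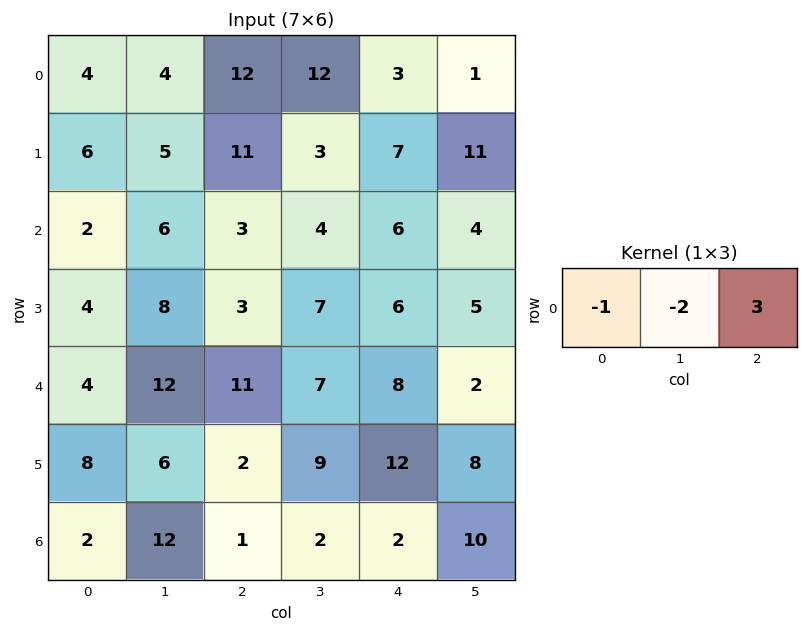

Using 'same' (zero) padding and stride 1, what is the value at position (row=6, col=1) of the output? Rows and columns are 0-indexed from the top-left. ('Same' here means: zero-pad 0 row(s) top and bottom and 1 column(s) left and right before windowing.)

-23

The receptive field on the zero-padded input at this output position is [2 12 1]. Elementwise product with the kernel and sum: 2·-1 + 12·-2 + 1·3.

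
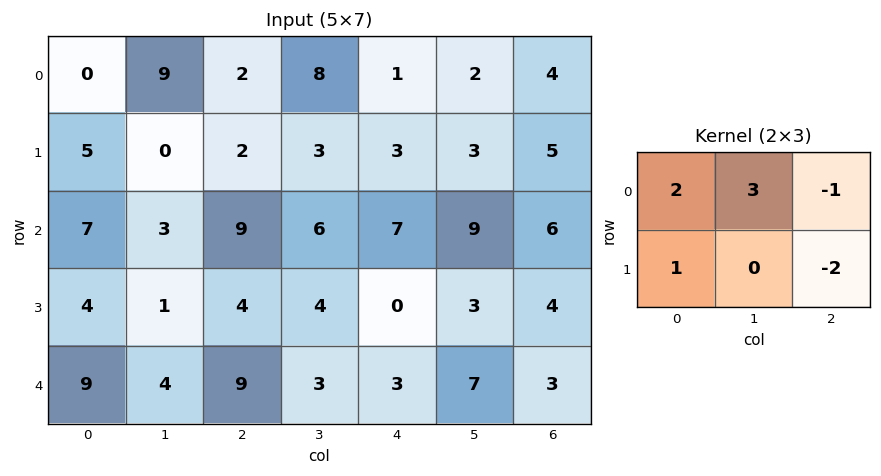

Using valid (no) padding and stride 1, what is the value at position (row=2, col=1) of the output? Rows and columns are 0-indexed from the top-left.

The receptive field on the input at this output position is [3 9 6 / 1 4 4]. Elementwise product with the kernel and sum: 3·2 + 9·3 + 6·-1 + 1·1 + 4·-2.

20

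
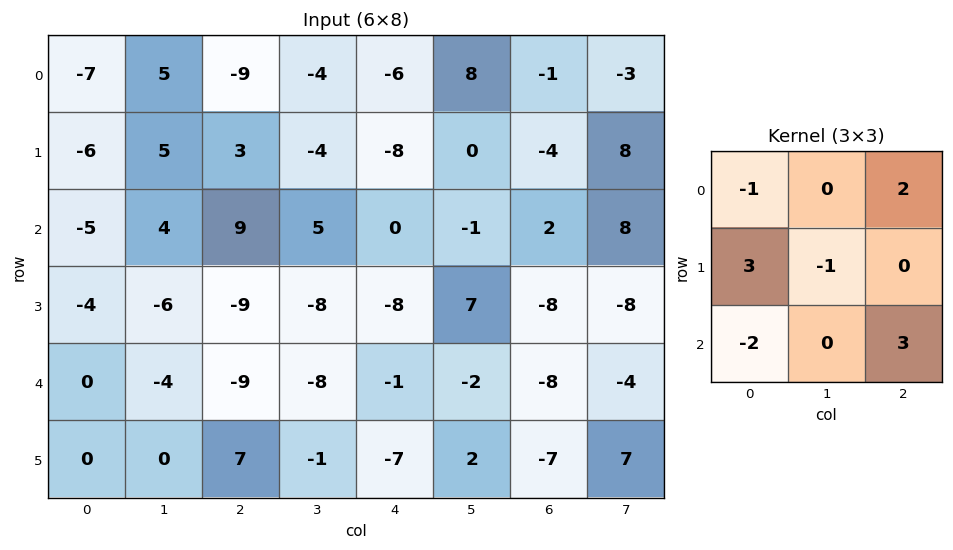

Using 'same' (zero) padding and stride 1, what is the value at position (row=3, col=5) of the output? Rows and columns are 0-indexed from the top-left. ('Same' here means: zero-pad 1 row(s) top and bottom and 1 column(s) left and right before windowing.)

-49

The receptive field on the zero-padded input at this output position is [0 -1 2 / -8 7 -8 / -1 -2 -8]. Elementwise product with the kernel and sum: 0·-1 + 2·2 + -8·3 + 7·-1 + -1·-2 + -8·3.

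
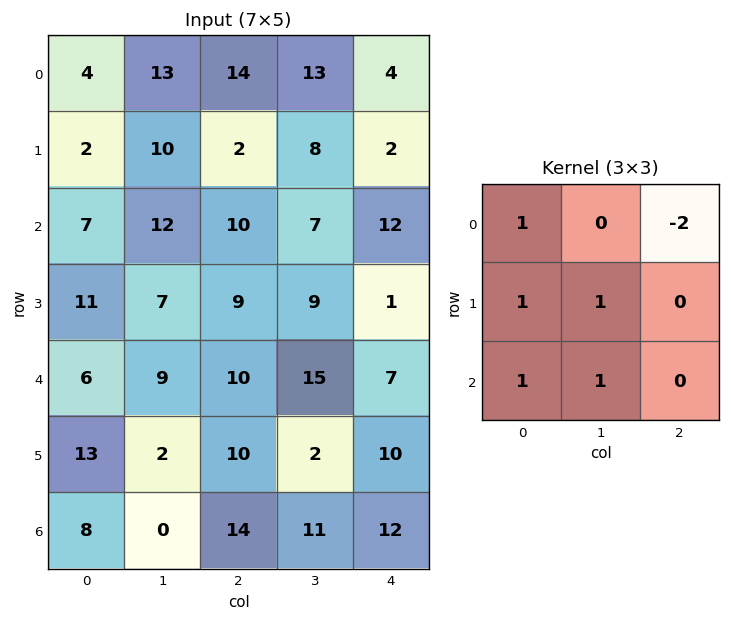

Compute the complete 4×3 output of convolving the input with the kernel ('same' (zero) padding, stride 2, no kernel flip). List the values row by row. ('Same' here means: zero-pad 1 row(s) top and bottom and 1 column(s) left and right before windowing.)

6 39 27
-2 32 37
5 20 43
4 12 25

Output[0,0]: The receptive field on the zero-padded input at this output position is [0 0 0 / 0 4 13 / 0 2 10]. Elementwise product with the kernel and sum: 0·1 + 0·-2 + 0·1 + 4·1 + 0·1 + 2·1.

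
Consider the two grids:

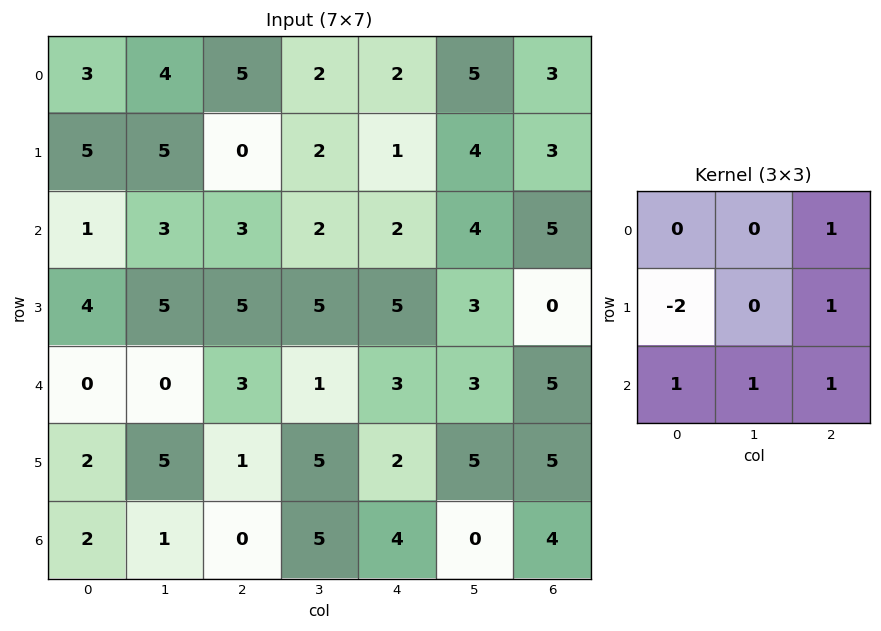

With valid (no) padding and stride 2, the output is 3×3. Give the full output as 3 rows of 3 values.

2 10 15
3 4 6
3 12 14

Output[0,0]: The receptive field on the input at this output position is [3 4 5 / 5 5 0 / 1 3 3]. Elementwise product with the kernel and sum: 5·1 + 5·-2 + 0·1 + 1·1 + 3·1 + 3·1.
Output[0,1]: The receptive field on the input at this output position is [5 2 2 / 0 2 1 / 3 2 2]. Elementwise product with the kernel and sum: 2·1 + 0·-2 + 1·1 + 3·1 + 2·1 + 2·1.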